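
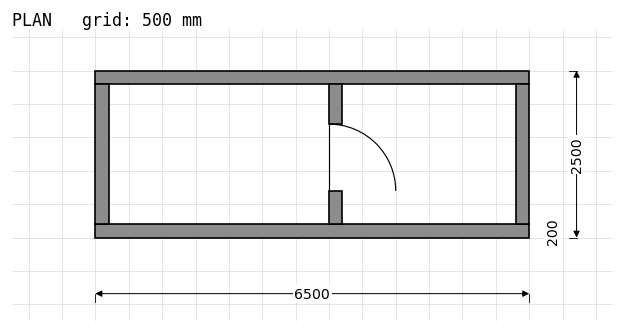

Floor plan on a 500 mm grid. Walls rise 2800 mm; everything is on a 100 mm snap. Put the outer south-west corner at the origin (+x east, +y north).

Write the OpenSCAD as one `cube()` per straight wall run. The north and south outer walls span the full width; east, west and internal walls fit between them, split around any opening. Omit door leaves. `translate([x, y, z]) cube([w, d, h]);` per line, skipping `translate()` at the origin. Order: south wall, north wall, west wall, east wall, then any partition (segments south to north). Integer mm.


cube([6500, 200, 2800]);
translate([0, 2300, 0]) cube([6500, 200, 2800]);
translate([0, 200, 0]) cube([200, 2100, 2800]);
translate([6300, 200, 0]) cube([200, 2100, 2800]);
translate([3500, 200, 0]) cube([200, 500, 2800]);
translate([3500, 1700, 0]) cube([200, 600, 2800]);


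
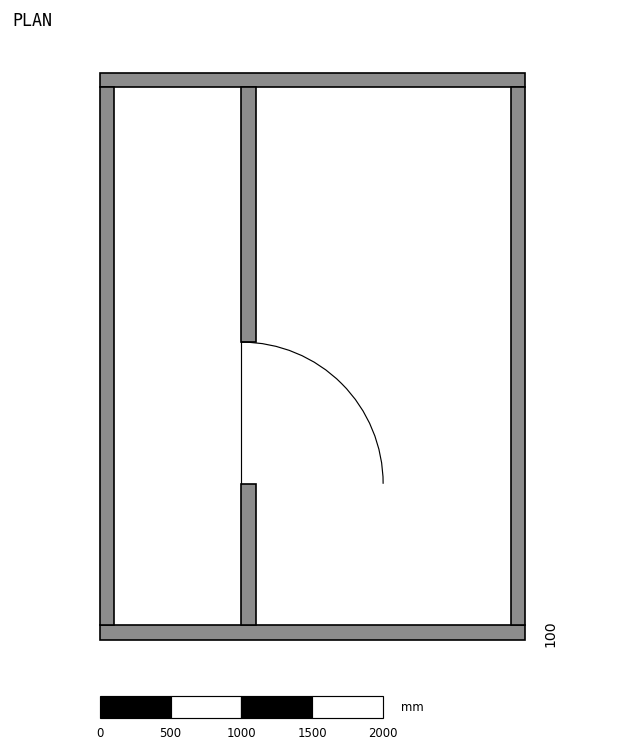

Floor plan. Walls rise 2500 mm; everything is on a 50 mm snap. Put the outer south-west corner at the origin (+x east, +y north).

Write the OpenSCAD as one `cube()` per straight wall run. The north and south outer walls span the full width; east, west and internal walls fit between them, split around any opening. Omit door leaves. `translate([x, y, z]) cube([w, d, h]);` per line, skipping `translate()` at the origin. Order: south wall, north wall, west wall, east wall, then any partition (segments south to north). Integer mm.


cube([3000, 100, 2500]);
translate([0, 3900, 0]) cube([3000, 100, 2500]);
translate([0, 100, 0]) cube([100, 3800, 2500]);
translate([2900, 100, 0]) cube([100, 3800, 2500]);
translate([1000, 100, 0]) cube([100, 1000, 2500]);
translate([1000, 2100, 0]) cube([100, 1800, 2500]);


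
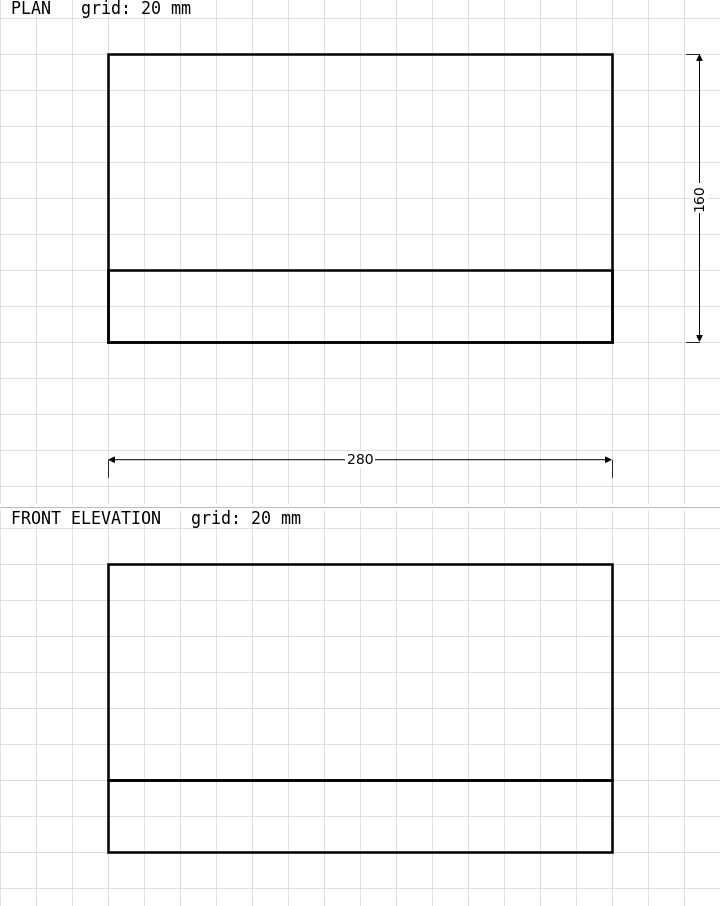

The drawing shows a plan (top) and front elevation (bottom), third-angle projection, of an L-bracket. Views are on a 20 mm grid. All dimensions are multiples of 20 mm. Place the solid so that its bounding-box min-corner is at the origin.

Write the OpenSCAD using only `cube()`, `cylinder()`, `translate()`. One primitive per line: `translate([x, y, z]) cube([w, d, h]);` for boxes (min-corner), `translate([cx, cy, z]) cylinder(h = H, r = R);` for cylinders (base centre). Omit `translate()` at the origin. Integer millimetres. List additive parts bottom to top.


cube([280, 160, 40]);
translate([0, 0, 40]) cube([280, 40, 120]);


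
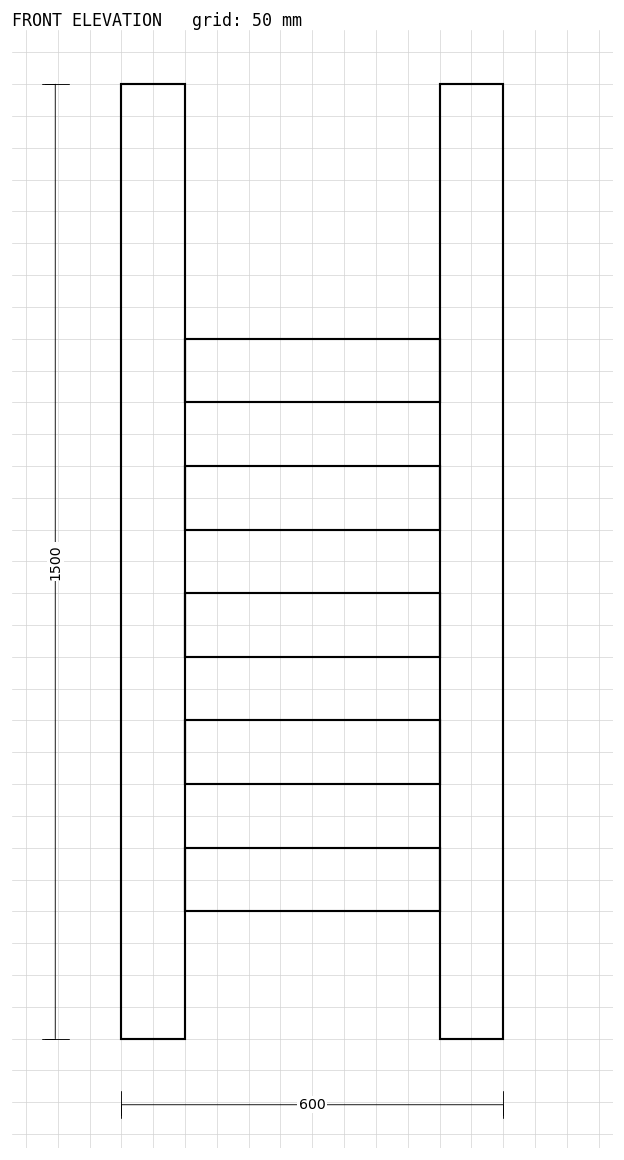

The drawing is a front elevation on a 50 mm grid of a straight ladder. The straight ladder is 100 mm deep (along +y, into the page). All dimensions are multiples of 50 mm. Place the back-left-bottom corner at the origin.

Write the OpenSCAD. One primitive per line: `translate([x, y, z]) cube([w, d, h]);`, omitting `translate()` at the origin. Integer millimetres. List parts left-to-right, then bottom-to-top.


cube([100, 100, 1500]);
translate([100, 0, 200]) cube([400, 100, 100]);
translate([100, 0, 400]) cube([400, 100, 100]);
translate([100, 0, 600]) cube([400, 100, 100]);
translate([100, 0, 800]) cube([400, 100, 100]);
translate([100, 0, 1000]) cube([400, 100, 100]);
translate([500, 0, 0]) cube([100, 100, 1500]);


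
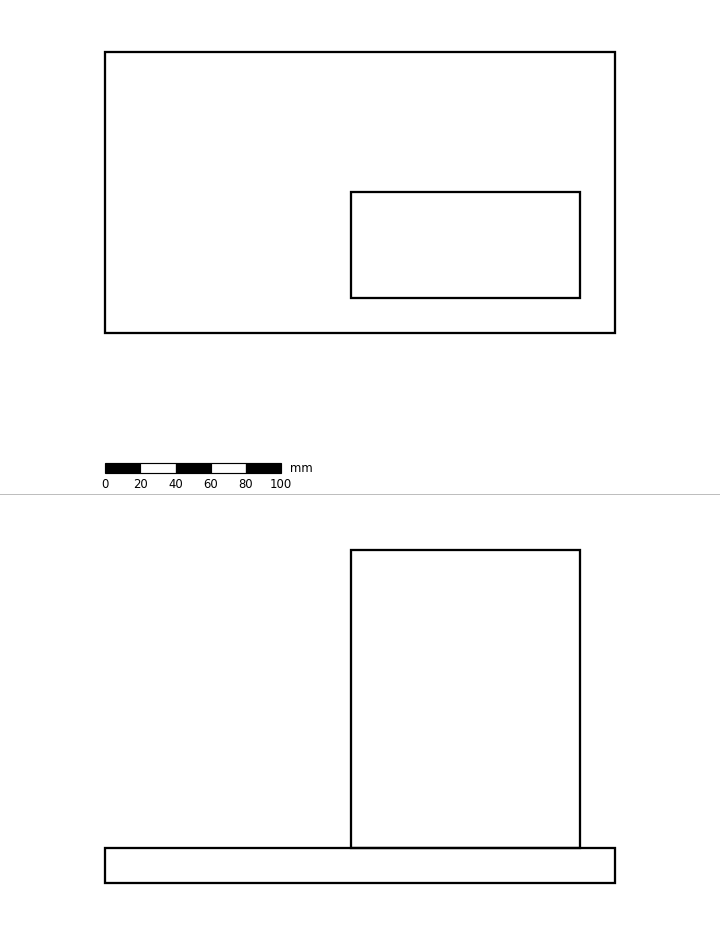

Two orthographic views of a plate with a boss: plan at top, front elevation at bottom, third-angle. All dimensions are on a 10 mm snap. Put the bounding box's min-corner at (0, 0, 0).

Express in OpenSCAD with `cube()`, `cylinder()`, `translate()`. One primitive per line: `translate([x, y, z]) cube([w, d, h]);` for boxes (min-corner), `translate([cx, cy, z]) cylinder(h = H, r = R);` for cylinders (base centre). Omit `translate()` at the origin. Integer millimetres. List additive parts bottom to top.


cube([290, 160, 20]);
translate([140, 20, 20]) cube([130, 60, 170]);


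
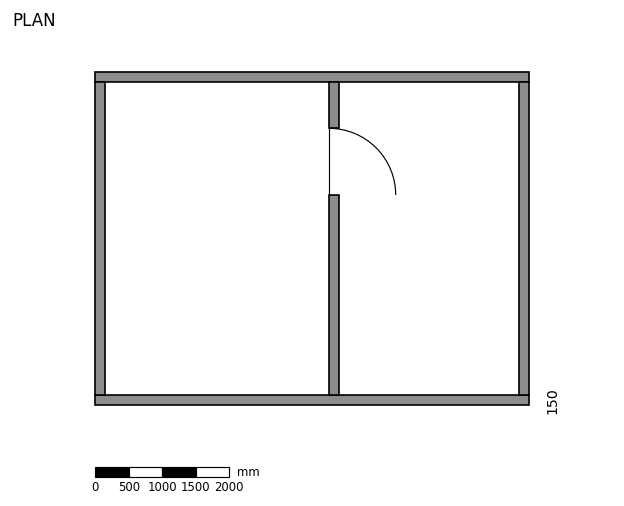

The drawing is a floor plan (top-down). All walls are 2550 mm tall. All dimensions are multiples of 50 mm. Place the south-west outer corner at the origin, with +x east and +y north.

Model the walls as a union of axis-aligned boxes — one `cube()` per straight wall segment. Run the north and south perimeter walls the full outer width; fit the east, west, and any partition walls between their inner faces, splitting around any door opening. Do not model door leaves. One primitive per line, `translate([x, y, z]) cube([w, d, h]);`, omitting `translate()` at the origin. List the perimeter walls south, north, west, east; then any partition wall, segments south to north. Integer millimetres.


cube([6500, 150, 2550]);
translate([0, 4850, 0]) cube([6500, 150, 2550]);
translate([0, 150, 0]) cube([150, 4700, 2550]);
translate([6350, 150, 0]) cube([150, 4700, 2550]);
translate([3500, 150, 0]) cube([150, 3000, 2550]);
translate([3500, 4150, 0]) cube([150, 700, 2550]);


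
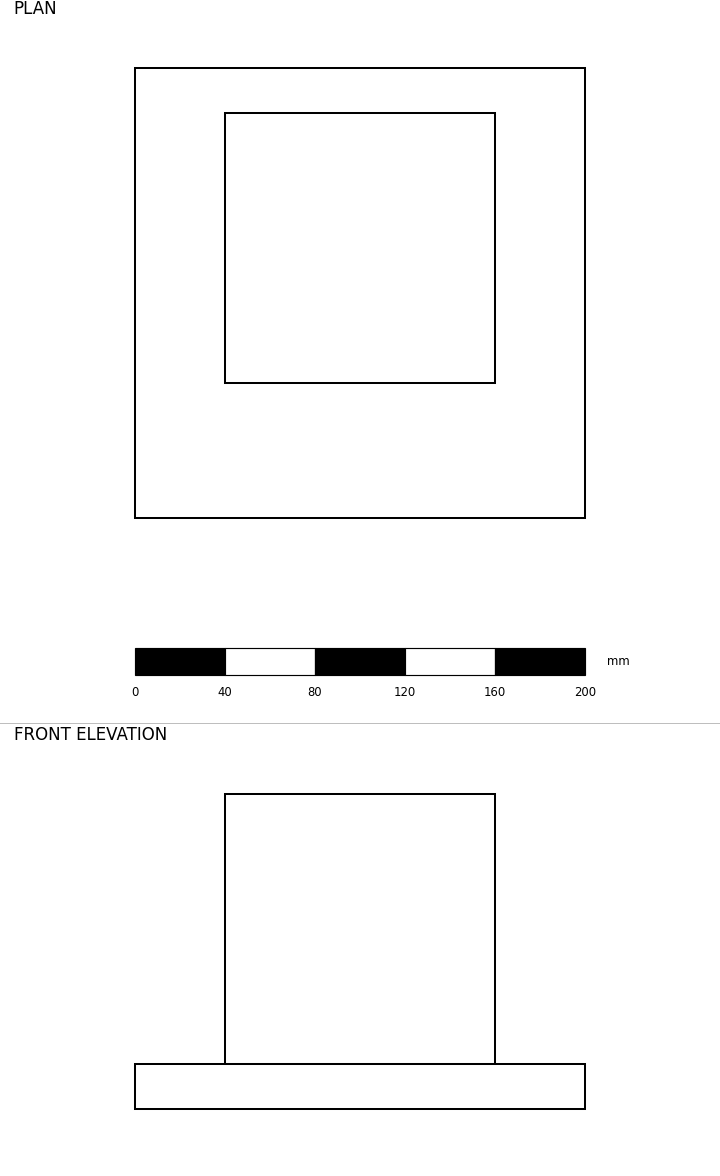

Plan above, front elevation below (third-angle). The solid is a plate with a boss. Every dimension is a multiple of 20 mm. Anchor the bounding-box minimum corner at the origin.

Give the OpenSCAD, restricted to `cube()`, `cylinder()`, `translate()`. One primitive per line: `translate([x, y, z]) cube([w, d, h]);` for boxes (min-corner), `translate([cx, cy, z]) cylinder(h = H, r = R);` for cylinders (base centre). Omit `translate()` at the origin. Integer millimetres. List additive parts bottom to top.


cube([200, 200, 20]);
translate([40, 60, 20]) cube([120, 120, 120]);


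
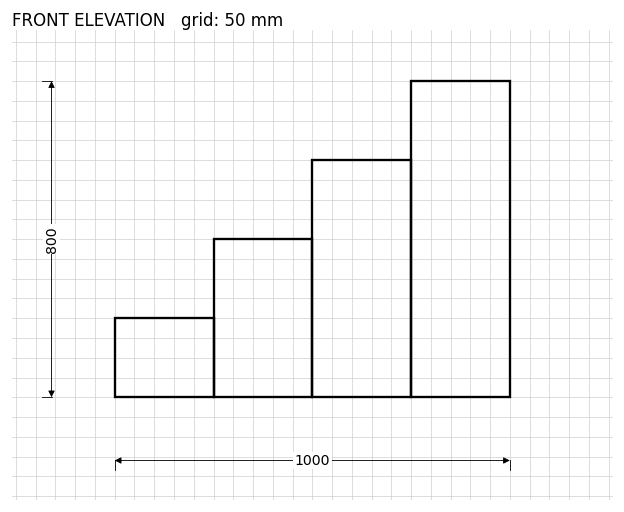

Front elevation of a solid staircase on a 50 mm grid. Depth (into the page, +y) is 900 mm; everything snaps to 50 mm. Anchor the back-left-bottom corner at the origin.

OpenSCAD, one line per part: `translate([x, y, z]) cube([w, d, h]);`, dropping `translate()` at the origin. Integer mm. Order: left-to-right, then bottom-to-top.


cube([250, 900, 200]);
translate([250, 0, 0]) cube([250, 900, 400]);
translate([500, 0, 0]) cube([250, 900, 600]);
translate([750, 0, 0]) cube([250, 900, 800]);


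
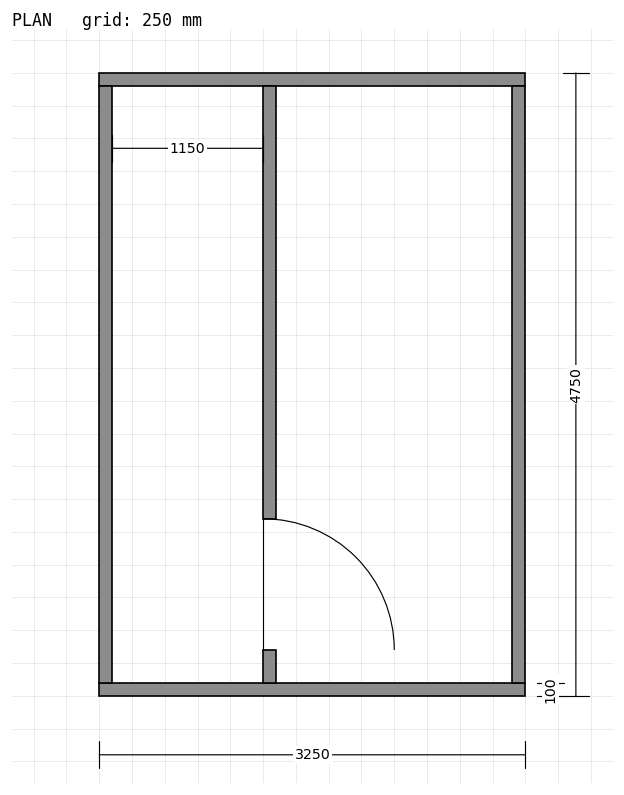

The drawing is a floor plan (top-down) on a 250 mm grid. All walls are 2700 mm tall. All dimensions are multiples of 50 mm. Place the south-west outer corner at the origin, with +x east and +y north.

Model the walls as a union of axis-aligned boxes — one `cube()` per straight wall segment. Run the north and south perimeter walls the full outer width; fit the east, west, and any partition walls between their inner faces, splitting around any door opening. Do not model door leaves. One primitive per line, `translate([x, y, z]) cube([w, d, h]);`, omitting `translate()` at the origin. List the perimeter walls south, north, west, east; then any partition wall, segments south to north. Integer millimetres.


cube([3250, 100, 2700]);
translate([0, 4650, 0]) cube([3250, 100, 2700]);
translate([0, 100, 0]) cube([100, 4550, 2700]);
translate([3150, 100, 0]) cube([100, 4550, 2700]);
translate([1250, 100, 0]) cube([100, 250, 2700]);
translate([1250, 1350, 0]) cube([100, 3300, 2700]);


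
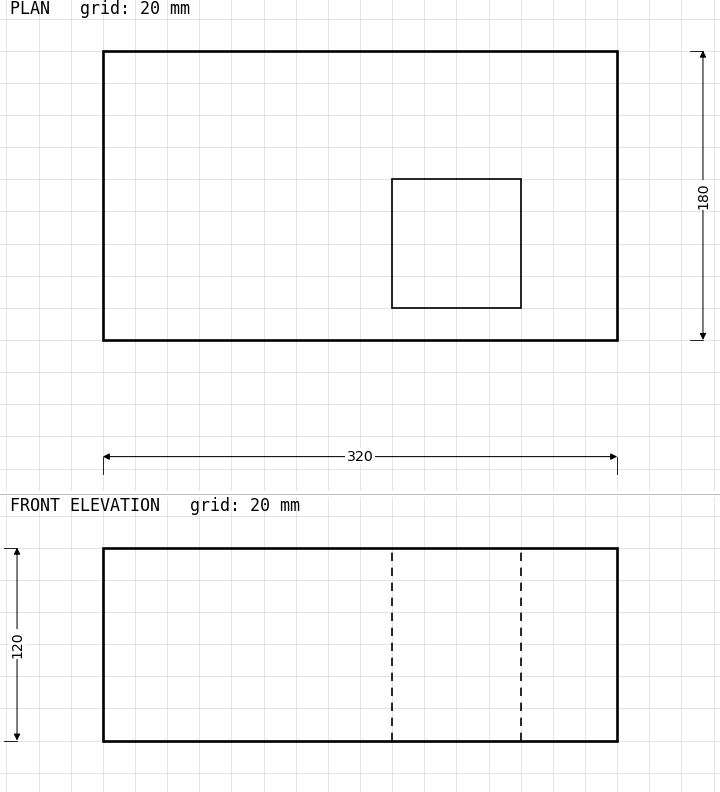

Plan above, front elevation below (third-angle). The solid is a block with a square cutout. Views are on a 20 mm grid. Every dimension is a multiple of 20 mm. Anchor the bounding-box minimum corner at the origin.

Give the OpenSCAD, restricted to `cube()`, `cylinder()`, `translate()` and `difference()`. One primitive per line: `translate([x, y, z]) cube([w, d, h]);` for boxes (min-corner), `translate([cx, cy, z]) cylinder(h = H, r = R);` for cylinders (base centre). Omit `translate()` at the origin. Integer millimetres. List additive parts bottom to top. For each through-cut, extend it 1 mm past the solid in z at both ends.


difference() {
  cube([320, 180, 120]);
  translate([180, 20, -1]) cube([80, 80, 122]);
}


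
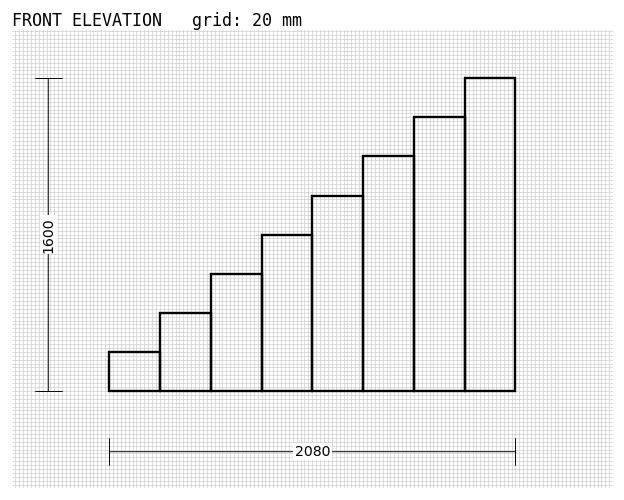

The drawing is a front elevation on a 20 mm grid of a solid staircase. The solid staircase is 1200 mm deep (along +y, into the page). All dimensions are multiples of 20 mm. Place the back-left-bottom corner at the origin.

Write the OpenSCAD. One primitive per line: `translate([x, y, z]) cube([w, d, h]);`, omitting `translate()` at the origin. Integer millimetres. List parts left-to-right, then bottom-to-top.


cube([260, 1200, 200]);
translate([260, 0, 0]) cube([260, 1200, 400]);
translate([520, 0, 0]) cube([260, 1200, 600]);
translate([780, 0, 0]) cube([260, 1200, 800]);
translate([1040, 0, 0]) cube([260, 1200, 1000]);
translate([1300, 0, 0]) cube([260, 1200, 1200]);
translate([1560, 0, 0]) cube([260, 1200, 1400]);
translate([1820, 0, 0]) cube([260, 1200, 1600]);


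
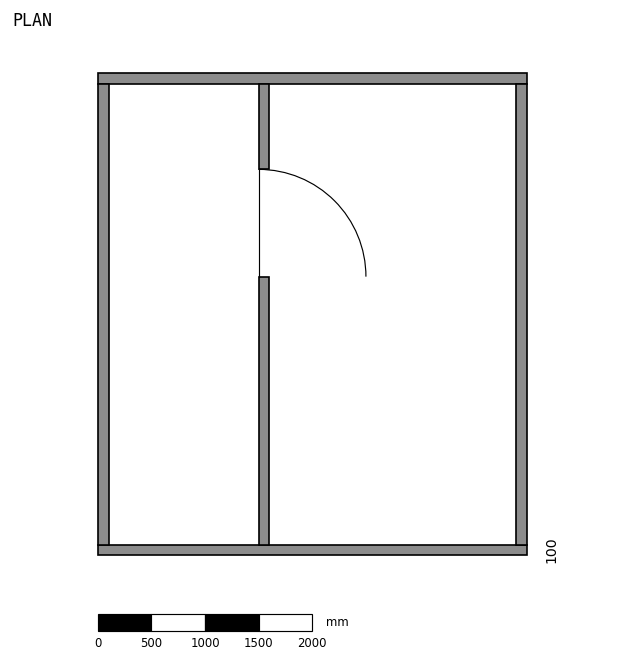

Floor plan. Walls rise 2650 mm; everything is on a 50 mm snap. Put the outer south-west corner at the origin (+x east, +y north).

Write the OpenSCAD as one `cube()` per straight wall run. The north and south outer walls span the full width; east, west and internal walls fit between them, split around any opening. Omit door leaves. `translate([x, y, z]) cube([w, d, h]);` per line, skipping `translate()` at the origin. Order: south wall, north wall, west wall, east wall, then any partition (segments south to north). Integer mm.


cube([4000, 100, 2650]);
translate([0, 4400, 0]) cube([4000, 100, 2650]);
translate([0, 100, 0]) cube([100, 4300, 2650]);
translate([3900, 100, 0]) cube([100, 4300, 2650]);
translate([1500, 100, 0]) cube([100, 2500, 2650]);
translate([1500, 3600, 0]) cube([100, 800, 2650]);


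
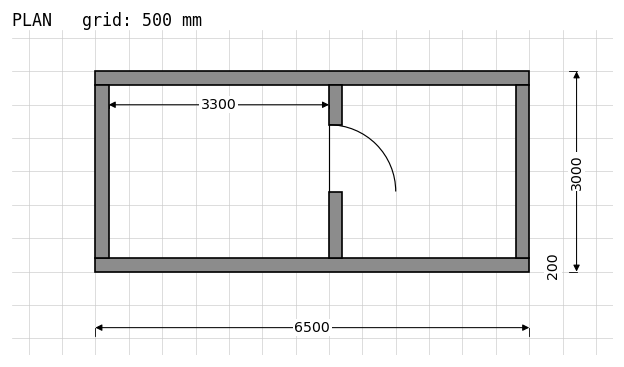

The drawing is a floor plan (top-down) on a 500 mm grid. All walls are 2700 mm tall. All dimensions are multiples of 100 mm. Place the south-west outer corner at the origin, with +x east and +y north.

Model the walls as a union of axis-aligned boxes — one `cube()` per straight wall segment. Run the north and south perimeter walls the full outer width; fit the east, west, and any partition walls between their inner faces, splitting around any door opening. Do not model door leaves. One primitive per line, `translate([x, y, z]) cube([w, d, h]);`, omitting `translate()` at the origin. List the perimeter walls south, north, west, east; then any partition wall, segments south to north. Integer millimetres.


cube([6500, 200, 2700]);
translate([0, 2800, 0]) cube([6500, 200, 2700]);
translate([0, 200, 0]) cube([200, 2600, 2700]);
translate([6300, 200, 0]) cube([200, 2600, 2700]);
translate([3500, 200, 0]) cube([200, 1000, 2700]);
translate([3500, 2200, 0]) cube([200, 600, 2700]);


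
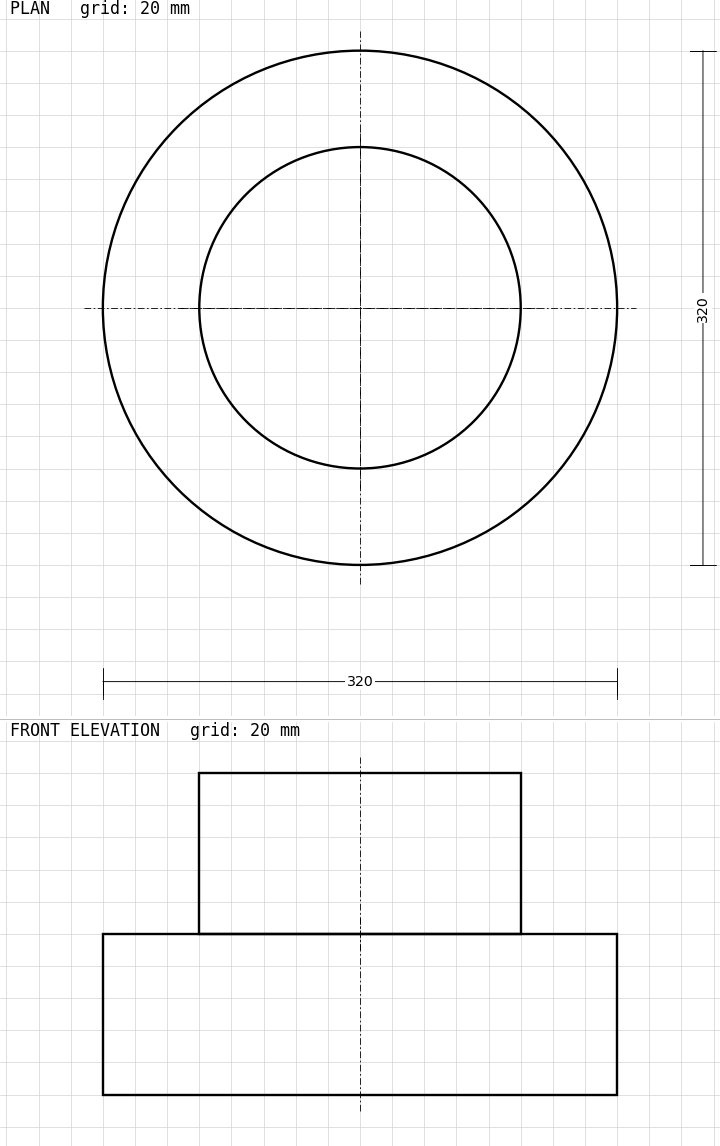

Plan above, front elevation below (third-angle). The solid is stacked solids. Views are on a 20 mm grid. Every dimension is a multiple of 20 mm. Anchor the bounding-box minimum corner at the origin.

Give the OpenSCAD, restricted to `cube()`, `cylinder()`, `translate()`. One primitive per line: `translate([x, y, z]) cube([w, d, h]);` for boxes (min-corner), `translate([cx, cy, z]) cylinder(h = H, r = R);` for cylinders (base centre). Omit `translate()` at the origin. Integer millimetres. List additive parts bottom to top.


translate([160, 160, 0]) cylinder(h = 100, r = 160);
translate([160, 160, 100]) cylinder(h = 100, r = 100);


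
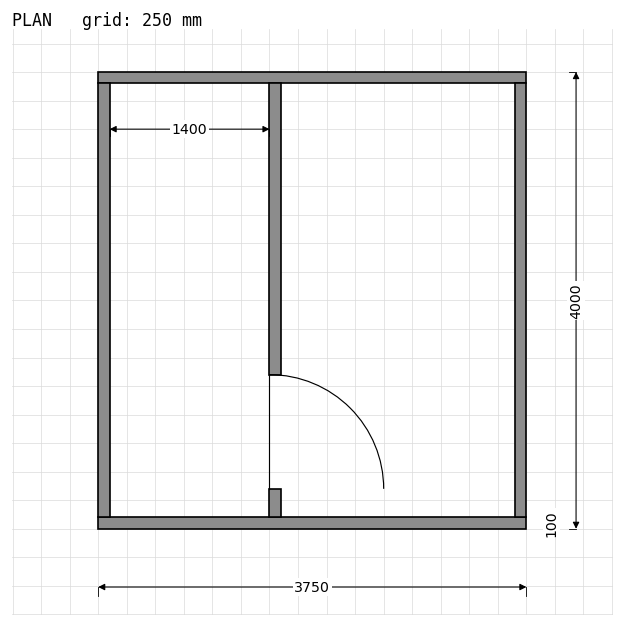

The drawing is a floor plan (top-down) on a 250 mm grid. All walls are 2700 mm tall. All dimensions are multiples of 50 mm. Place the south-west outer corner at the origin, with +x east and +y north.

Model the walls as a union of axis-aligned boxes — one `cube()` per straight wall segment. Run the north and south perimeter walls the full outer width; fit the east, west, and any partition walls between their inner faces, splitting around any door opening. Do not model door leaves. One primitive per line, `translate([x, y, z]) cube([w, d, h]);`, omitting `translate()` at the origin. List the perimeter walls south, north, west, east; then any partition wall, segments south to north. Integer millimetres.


cube([3750, 100, 2700]);
translate([0, 3900, 0]) cube([3750, 100, 2700]);
translate([0, 100, 0]) cube([100, 3800, 2700]);
translate([3650, 100, 0]) cube([100, 3800, 2700]);
translate([1500, 100, 0]) cube([100, 250, 2700]);
translate([1500, 1350, 0]) cube([100, 2550, 2700]);


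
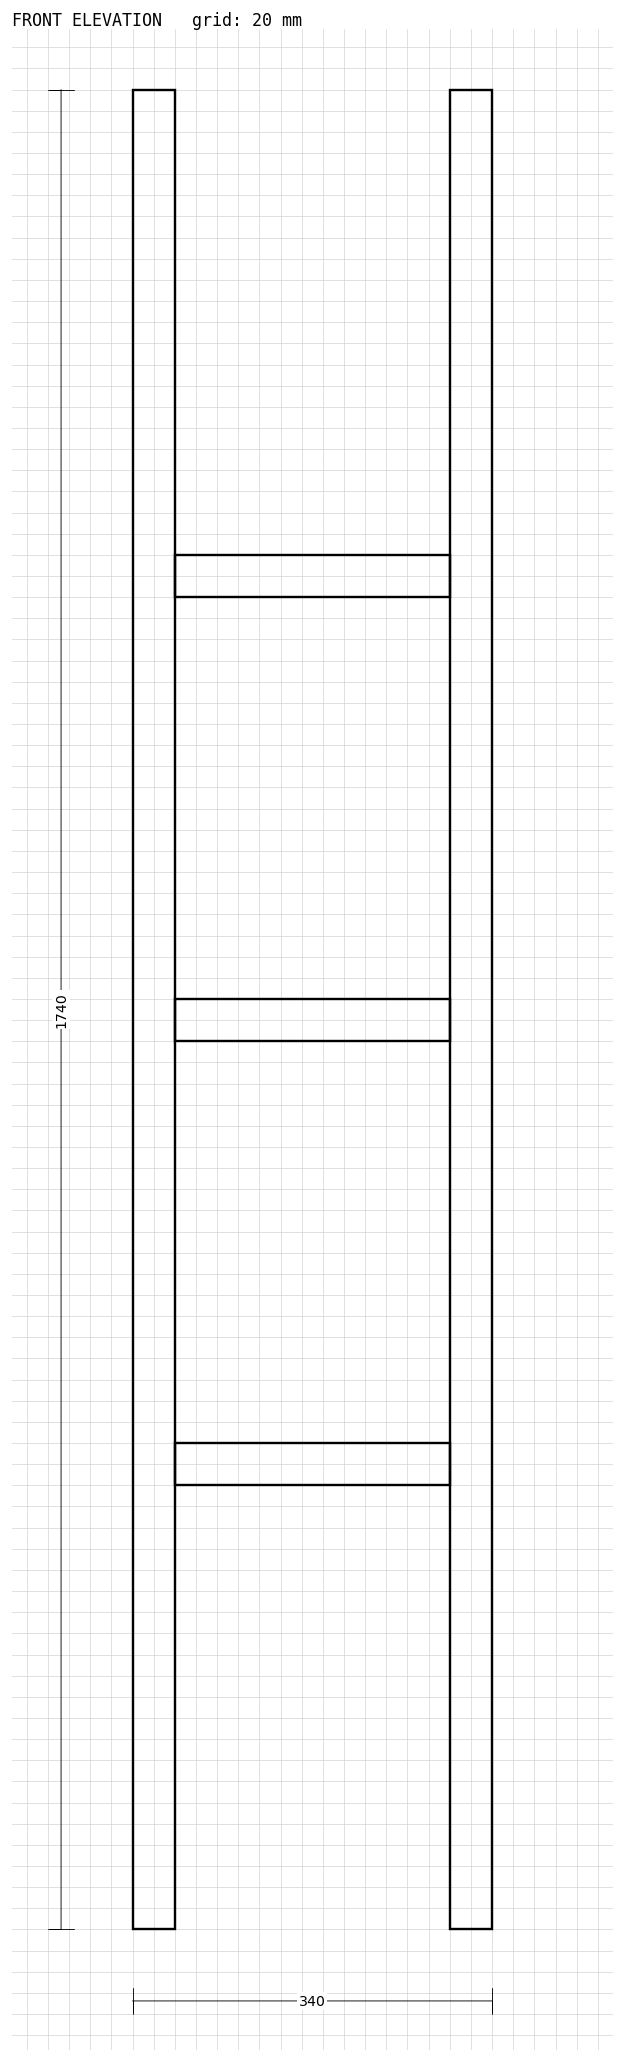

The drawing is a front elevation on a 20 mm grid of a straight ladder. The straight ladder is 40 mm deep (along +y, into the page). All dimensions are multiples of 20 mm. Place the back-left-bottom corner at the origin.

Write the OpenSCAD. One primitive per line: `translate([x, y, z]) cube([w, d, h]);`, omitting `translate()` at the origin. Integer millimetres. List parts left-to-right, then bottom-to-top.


cube([40, 40, 1740]);
translate([40, 0, 420]) cube([260, 40, 40]);
translate([40, 0, 840]) cube([260, 40, 40]);
translate([40, 0, 1260]) cube([260, 40, 40]);
translate([300, 0, 0]) cube([40, 40, 1740]);


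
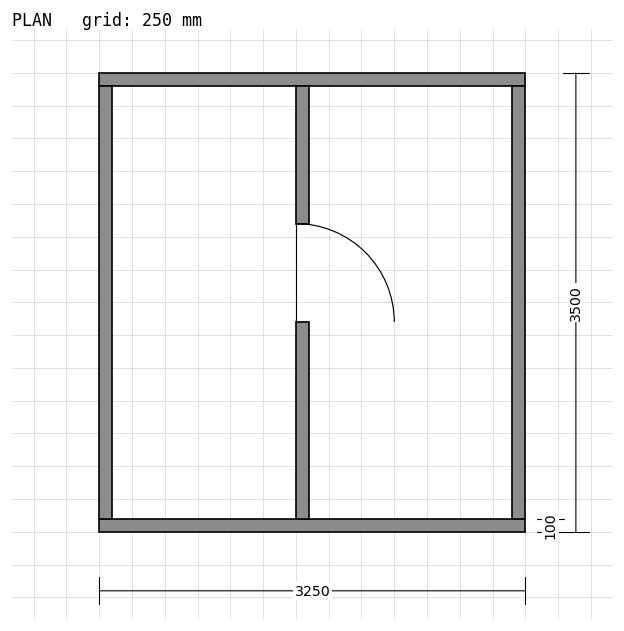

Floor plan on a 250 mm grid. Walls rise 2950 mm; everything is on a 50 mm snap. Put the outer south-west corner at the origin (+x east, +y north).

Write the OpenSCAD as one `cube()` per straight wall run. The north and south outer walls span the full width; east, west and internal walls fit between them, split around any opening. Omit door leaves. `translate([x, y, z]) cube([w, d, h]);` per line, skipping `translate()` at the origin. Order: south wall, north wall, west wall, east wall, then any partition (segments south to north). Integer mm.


cube([3250, 100, 2950]);
translate([0, 3400, 0]) cube([3250, 100, 2950]);
translate([0, 100, 0]) cube([100, 3300, 2950]);
translate([3150, 100, 0]) cube([100, 3300, 2950]);
translate([1500, 100, 0]) cube([100, 1500, 2950]);
translate([1500, 2350, 0]) cube([100, 1050, 2950]);


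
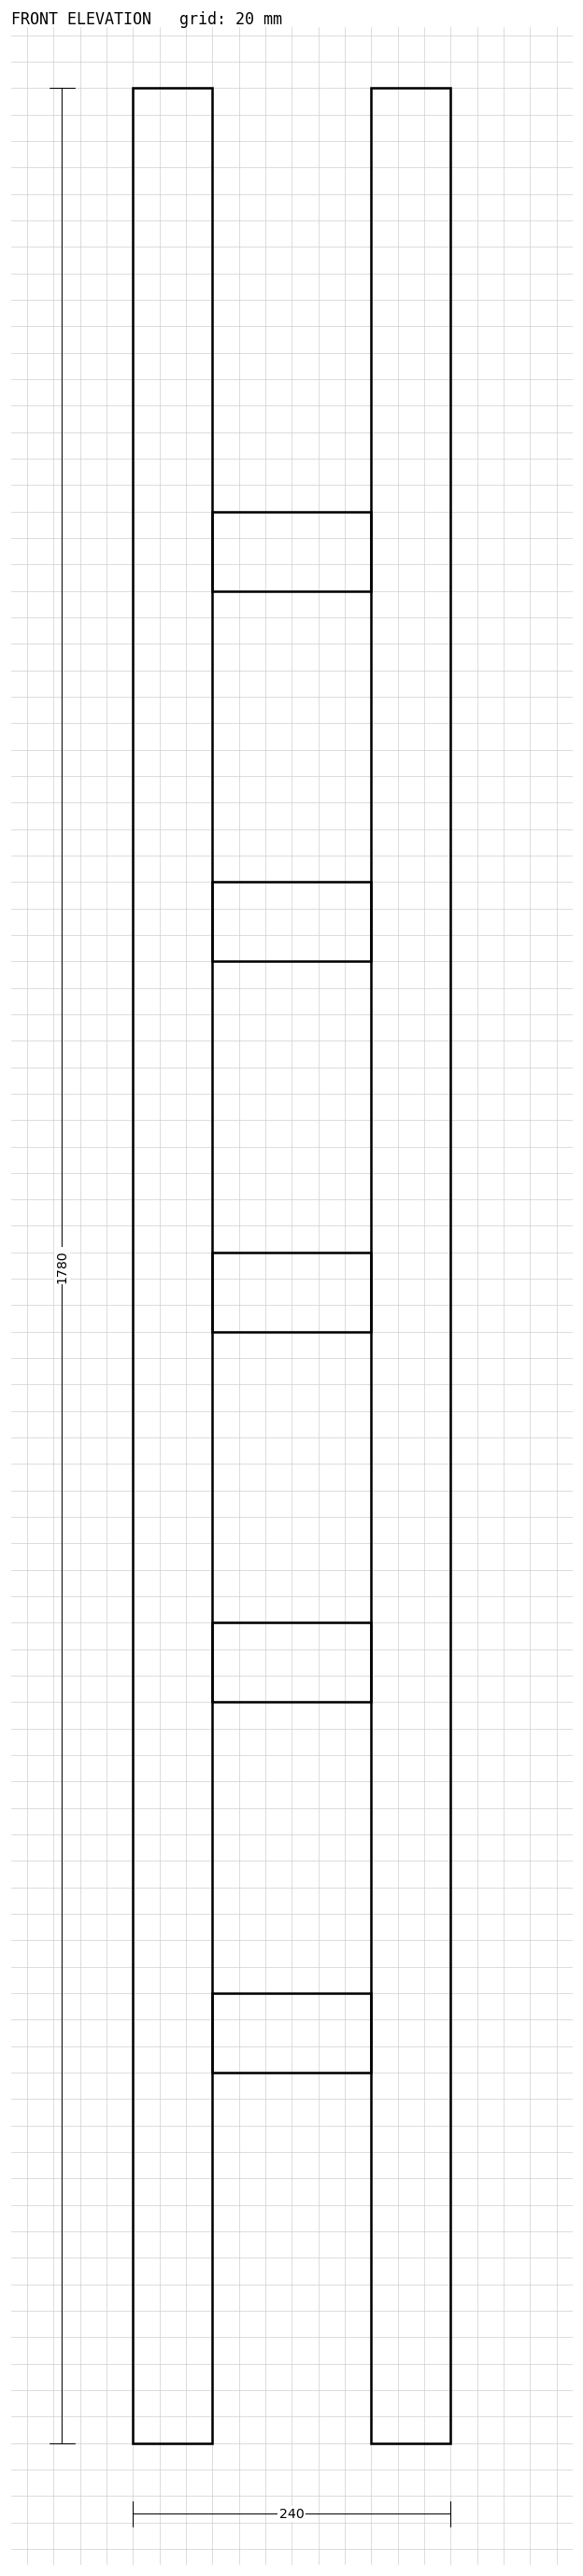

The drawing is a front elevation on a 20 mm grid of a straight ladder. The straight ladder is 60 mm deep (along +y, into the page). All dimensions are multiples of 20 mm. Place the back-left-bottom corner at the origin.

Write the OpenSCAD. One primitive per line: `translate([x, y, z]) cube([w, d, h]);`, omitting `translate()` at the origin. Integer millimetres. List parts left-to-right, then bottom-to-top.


cube([60, 60, 1780]);
translate([60, 0, 280]) cube([120, 60, 60]);
translate([60, 0, 560]) cube([120, 60, 60]);
translate([60, 0, 840]) cube([120, 60, 60]);
translate([60, 0, 1120]) cube([120, 60, 60]);
translate([60, 0, 1400]) cube([120, 60, 60]);
translate([180, 0, 0]) cube([60, 60, 1780]);


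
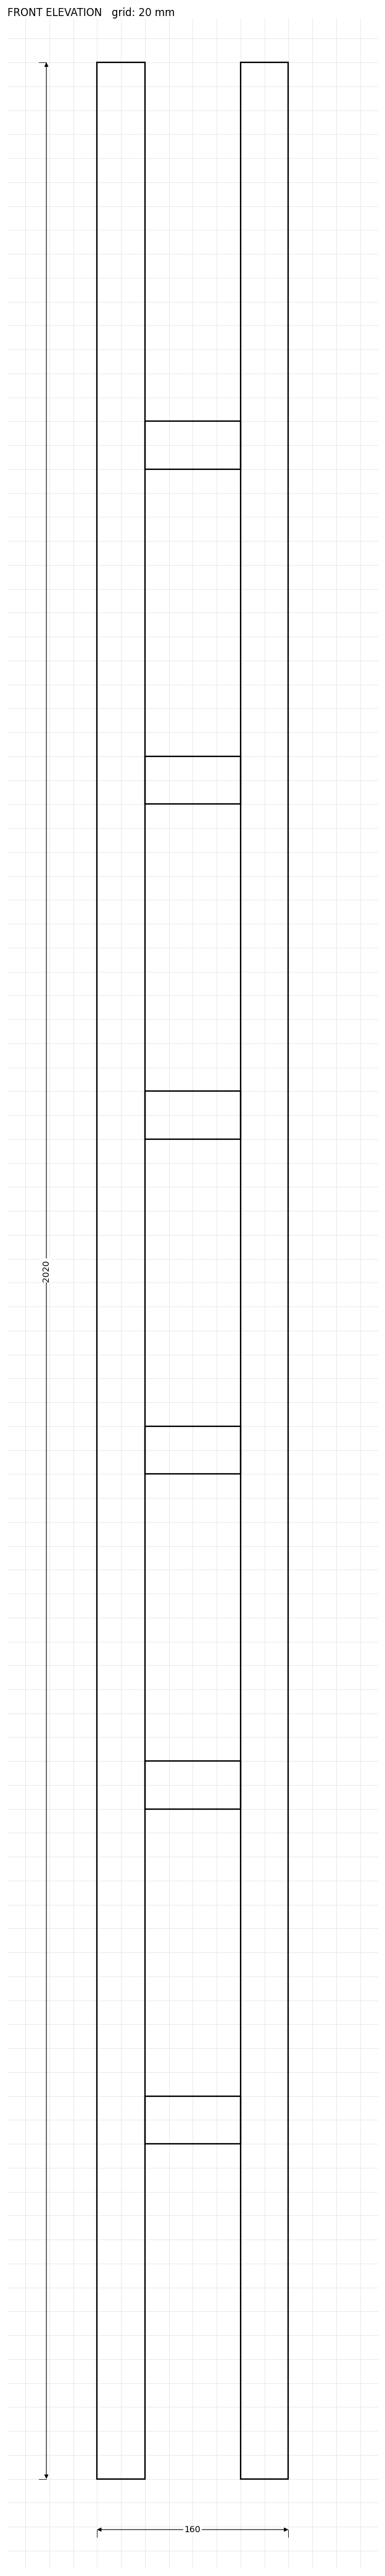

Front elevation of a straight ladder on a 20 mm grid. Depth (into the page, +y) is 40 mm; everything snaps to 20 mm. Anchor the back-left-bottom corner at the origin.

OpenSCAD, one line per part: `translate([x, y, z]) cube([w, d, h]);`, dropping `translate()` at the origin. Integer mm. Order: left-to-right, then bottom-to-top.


cube([40, 40, 2020]);
translate([40, 0, 280]) cube([80, 40, 40]);
translate([40, 0, 560]) cube([80, 40, 40]);
translate([40, 0, 840]) cube([80, 40, 40]);
translate([40, 0, 1120]) cube([80, 40, 40]);
translate([40, 0, 1400]) cube([80, 40, 40]);
translate([40, 0, 1680]) cube([80, 40, 40]);
translate([120, 0, 0]) cube([40, 40, 2020]);


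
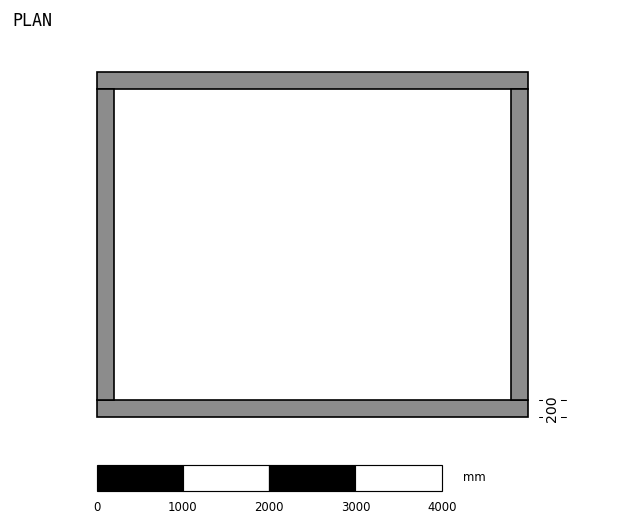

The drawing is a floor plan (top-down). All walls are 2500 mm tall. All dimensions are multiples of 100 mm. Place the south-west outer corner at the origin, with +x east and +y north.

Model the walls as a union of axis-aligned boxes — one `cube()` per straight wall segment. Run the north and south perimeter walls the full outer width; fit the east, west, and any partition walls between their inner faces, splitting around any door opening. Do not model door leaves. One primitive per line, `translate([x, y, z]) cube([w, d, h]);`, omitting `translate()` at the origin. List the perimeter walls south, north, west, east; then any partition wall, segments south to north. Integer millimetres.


cube([5000, 200, 2500]);
translate([0, 3800, 0]) cube([5000, 200, 2500]);
translate([0, 200, 0]) cube([200, 3600, 2500]);
translate([4800, 200, 0]) cube([200, 3600, 2500]);


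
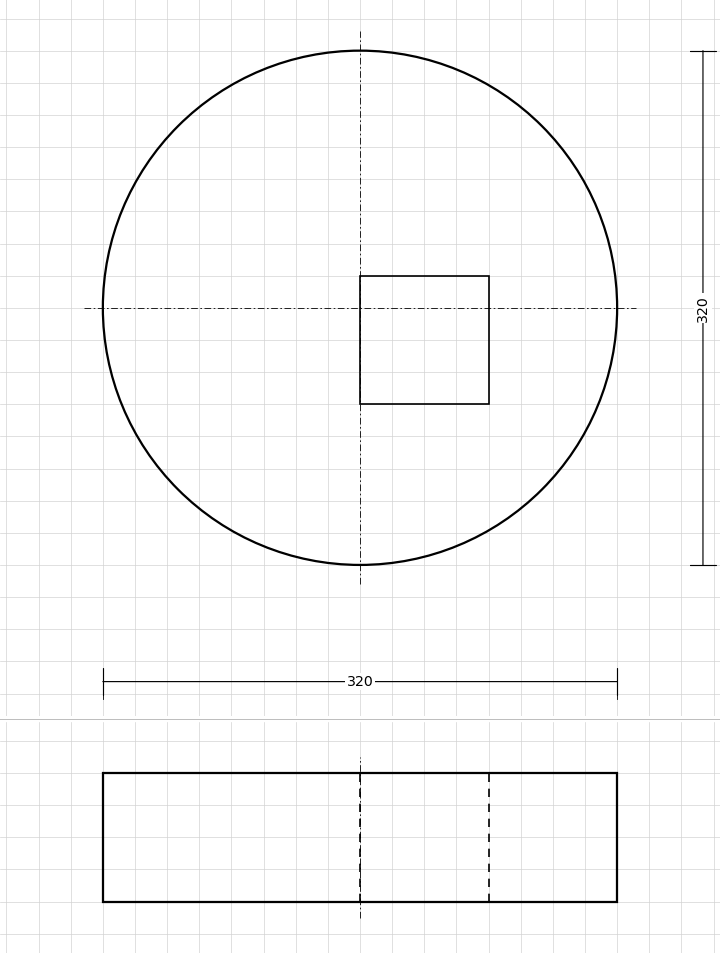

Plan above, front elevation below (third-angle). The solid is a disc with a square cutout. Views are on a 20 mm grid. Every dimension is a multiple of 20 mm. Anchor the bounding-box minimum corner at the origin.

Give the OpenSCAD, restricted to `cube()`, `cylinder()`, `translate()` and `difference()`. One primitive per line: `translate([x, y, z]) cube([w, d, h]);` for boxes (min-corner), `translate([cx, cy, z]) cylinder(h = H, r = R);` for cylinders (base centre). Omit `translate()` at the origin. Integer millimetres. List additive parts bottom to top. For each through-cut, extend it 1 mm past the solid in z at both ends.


difference() {
  translate([160, 160, 0]) cylinder(h = 80, r = 160);
  translate([160, 100, -1]) cube([80, 80, 82]);
}


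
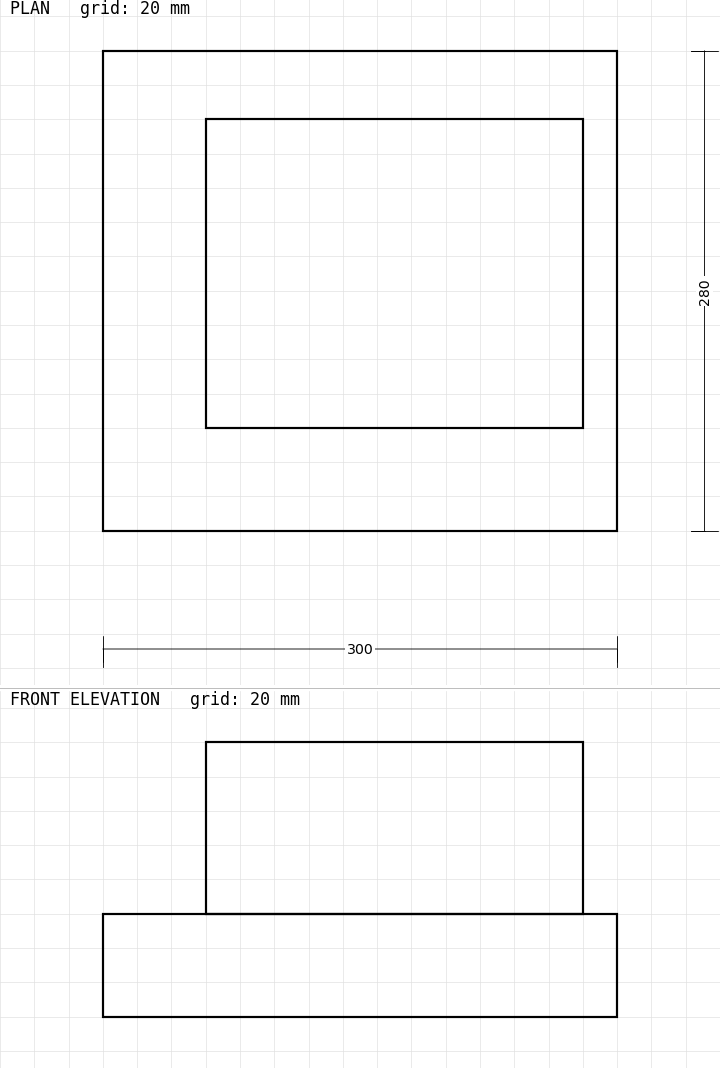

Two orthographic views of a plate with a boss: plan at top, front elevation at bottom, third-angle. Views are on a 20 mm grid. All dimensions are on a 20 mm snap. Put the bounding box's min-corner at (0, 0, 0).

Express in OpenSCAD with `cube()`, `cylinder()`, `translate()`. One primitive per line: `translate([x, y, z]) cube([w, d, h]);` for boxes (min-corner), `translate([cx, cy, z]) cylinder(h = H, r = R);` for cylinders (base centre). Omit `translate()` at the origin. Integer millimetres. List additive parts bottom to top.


cube([300, 280, 60]);
translate([60, 60, 60]) cube([220, 180, 100]);


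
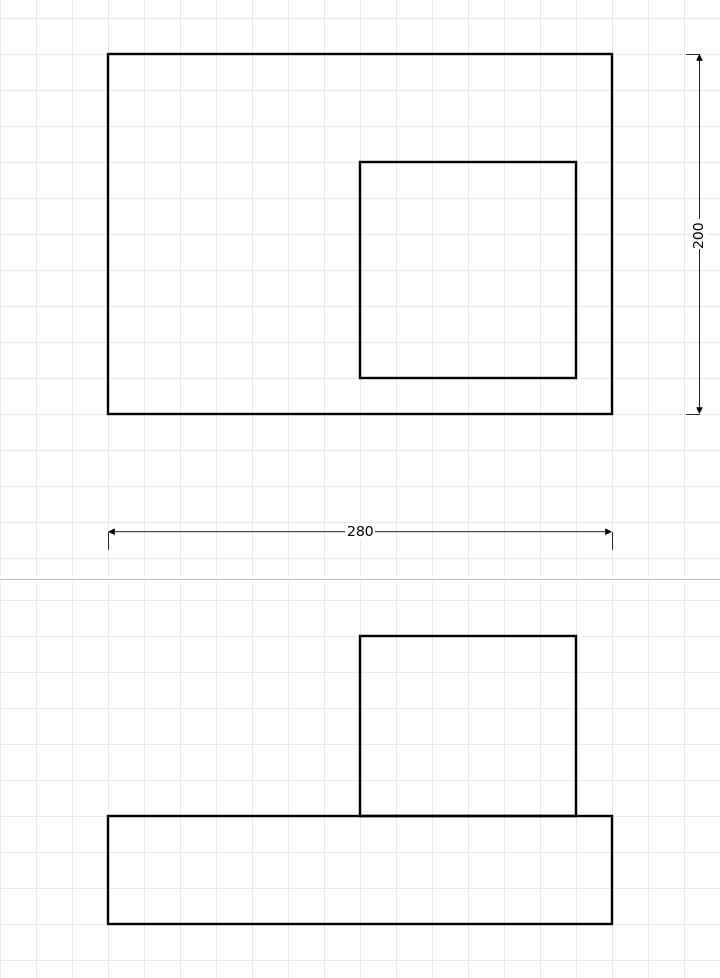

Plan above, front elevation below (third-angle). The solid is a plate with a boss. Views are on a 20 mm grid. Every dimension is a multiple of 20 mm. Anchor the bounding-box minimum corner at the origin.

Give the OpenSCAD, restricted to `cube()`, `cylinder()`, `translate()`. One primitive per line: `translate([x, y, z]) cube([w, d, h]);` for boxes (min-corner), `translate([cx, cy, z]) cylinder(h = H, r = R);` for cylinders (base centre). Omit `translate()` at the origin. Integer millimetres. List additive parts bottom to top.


cube([280, 200, 60]);
translate([140, 20, 60]) cube([120, 120, 100]);


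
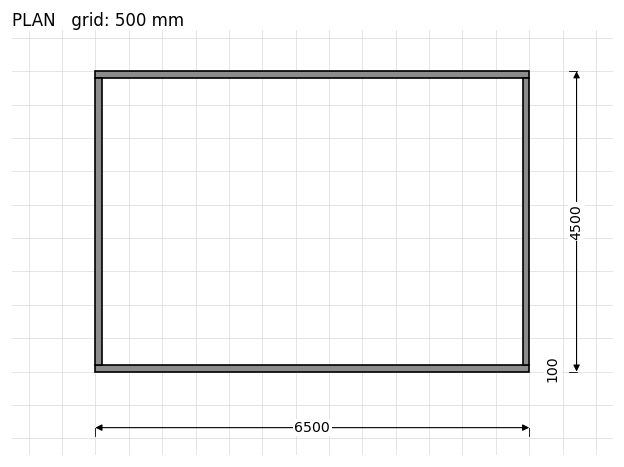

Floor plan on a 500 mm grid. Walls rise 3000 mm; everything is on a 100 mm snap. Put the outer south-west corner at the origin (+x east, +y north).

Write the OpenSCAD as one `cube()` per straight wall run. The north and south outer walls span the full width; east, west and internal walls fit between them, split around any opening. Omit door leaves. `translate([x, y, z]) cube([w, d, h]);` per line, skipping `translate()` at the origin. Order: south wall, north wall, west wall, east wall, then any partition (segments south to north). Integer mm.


cube([6500, 100, 3000]);
translate([0, 4400, 0]) cube([6500, 100, 3000]);
translate([0, 100, 0]) cube([100, 4300, 3000]);
translate([6400, 100, 0]) cube([100, 4300, 3000]);


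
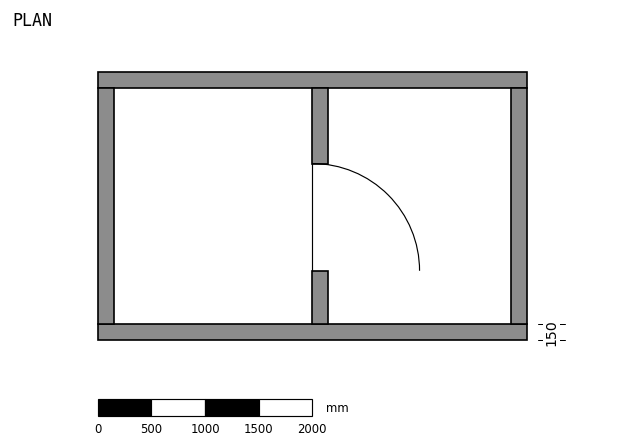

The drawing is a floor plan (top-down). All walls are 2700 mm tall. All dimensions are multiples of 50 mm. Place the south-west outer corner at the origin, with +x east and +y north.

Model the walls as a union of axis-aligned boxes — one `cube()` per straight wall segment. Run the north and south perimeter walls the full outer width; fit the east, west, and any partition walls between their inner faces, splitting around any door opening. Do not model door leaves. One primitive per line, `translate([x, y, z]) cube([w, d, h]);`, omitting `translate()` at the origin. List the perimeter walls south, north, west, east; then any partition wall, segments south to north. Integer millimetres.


cube([4000, 150, 2700]);
translate([0, 2350, 0]) cube([4000, 150, 2700]);
translate([0, 150, 0]) cube([150, 2200, 2700]);
translate([3850, 150, 0]) cube([150, 2200, 2700]);
translate([2000, 150, 0]) cube([150, 500, 2700]);
translate([2000, 1650, 0]) cube([150, 700, 2700]);


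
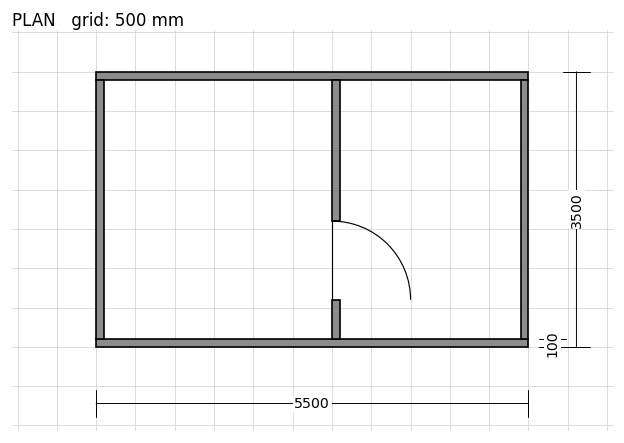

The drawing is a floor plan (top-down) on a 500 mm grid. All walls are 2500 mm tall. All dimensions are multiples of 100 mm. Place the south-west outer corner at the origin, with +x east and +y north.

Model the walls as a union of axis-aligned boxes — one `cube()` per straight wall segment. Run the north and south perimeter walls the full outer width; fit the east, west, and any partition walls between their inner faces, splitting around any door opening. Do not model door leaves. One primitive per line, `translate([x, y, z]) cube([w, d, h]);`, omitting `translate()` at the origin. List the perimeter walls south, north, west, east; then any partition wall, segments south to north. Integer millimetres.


cube([5500, 100, 2500]);
translate([0, 3400, 0]) cube([5500, 100, 2500]);
translate([0, 100, 0]) cube([100, 3300, 2500]);
translate([5400, 100, 0]) cube([100, 3300, 2500]);
translate([3000, 100, 0]) cube([100, 500, 2500]);
translate([3000, 1600, 0]) cube([100, 1800, 2500]);


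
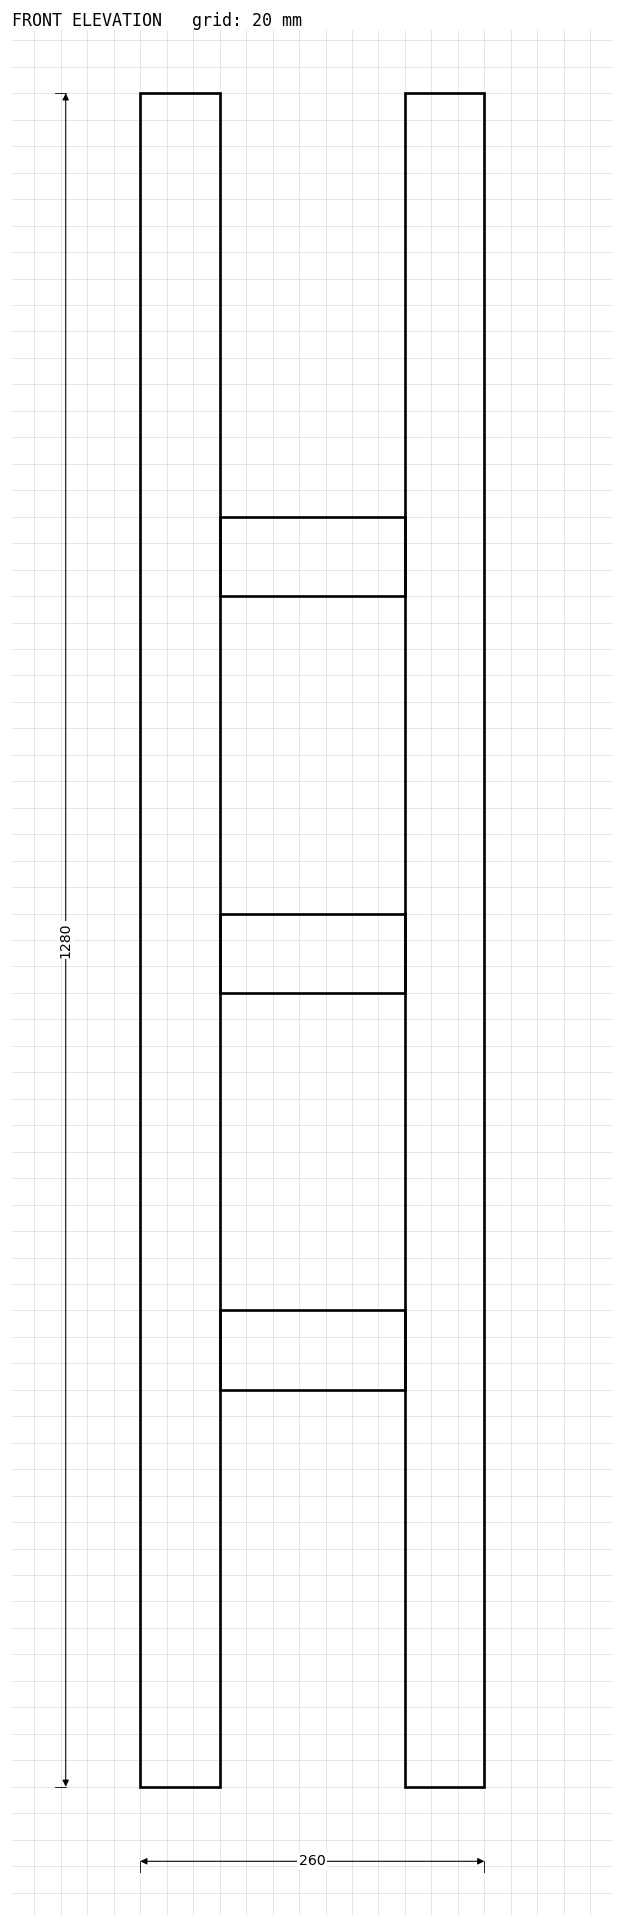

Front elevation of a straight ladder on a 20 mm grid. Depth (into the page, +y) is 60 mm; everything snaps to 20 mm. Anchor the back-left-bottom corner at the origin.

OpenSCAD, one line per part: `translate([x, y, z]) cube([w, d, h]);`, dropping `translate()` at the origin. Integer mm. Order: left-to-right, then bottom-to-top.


cube([60, 60, 1280]);
translate([60, 0, 300]) cube([140, 60, 60]);
translate([60, 0, 600]) cube([140, 60, 60]);
translate([60, 0, 900]) cube([140, 60, 60]);
translate([200, 0, 0]) cube([60, 60, 1280]);


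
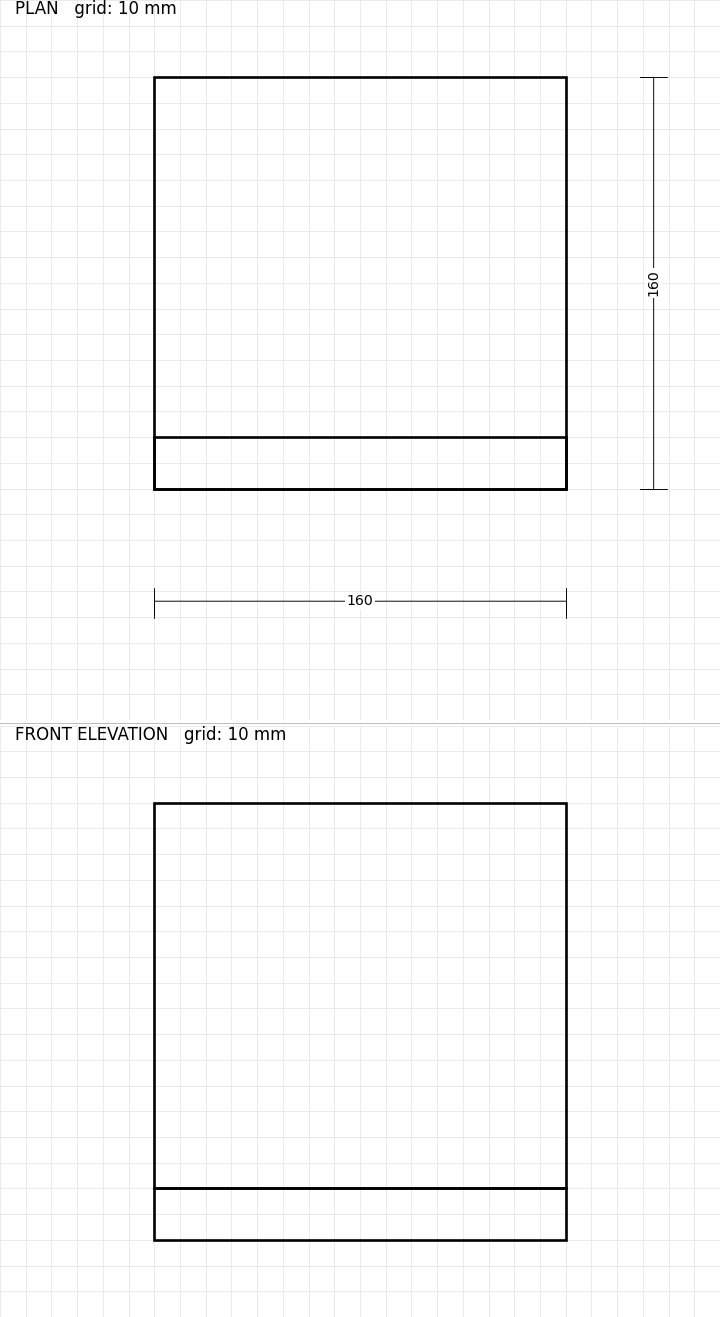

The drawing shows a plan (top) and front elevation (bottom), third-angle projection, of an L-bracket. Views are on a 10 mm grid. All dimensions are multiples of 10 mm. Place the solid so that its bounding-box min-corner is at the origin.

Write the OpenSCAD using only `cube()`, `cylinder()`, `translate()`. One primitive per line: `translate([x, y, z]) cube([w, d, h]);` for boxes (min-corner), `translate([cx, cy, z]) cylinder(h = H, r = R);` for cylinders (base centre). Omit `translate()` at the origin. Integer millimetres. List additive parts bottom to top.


cube([160, 160, 20]);
translate([0, 0, 20]) cube([160, 20, 150]);


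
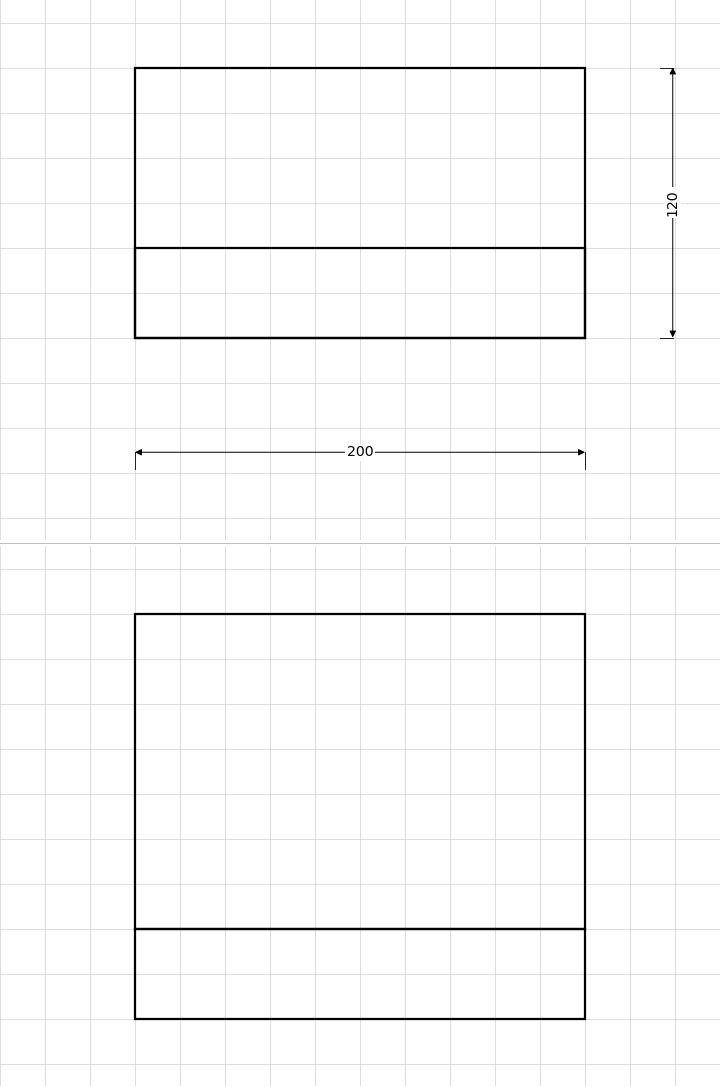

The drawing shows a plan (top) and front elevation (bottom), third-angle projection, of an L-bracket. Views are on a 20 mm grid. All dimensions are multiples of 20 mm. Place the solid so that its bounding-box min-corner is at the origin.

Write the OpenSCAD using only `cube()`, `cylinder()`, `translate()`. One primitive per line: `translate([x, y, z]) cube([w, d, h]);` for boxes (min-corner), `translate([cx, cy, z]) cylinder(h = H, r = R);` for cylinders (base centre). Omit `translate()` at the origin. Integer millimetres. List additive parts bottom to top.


cube([200, 120, 40]);
translate([0, 0, 40]) cube([200, 40, 140]);


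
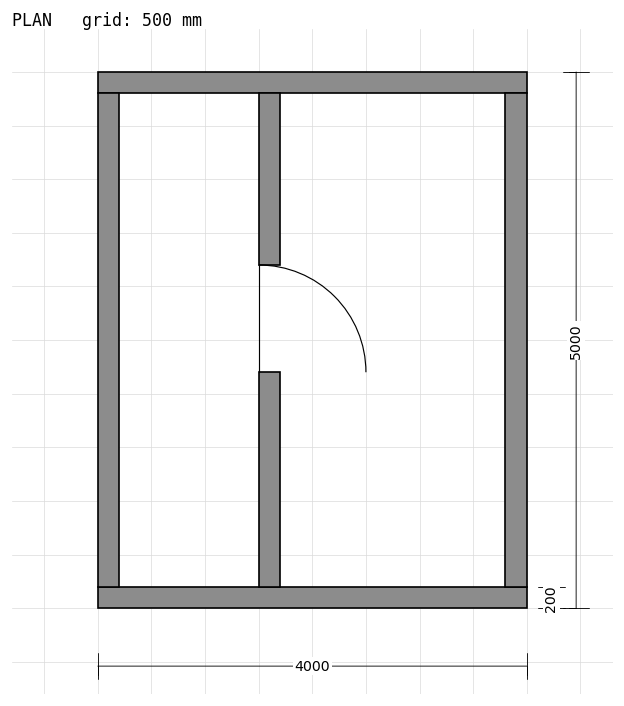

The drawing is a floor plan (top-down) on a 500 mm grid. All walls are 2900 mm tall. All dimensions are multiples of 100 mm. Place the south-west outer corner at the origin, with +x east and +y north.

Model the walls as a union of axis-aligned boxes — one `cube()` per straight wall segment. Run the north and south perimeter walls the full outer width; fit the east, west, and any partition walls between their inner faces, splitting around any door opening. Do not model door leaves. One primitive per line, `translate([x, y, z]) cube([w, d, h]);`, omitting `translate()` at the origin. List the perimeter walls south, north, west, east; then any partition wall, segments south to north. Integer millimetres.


cube([4000, 200, 2900]);
translate([0, 4800, 0]) cube([4000, 200, 2900]);
translate([0, 200, 0]) cube([200, 4600, 2900]);
translate([3800, 200, 0]) cube([200, 4600, 2900]);
translate([1500, 200, 0]) cube([200, 2000, 2900]);
translate([1500, 3200, 0]) cube([200, 1600, 2900]);


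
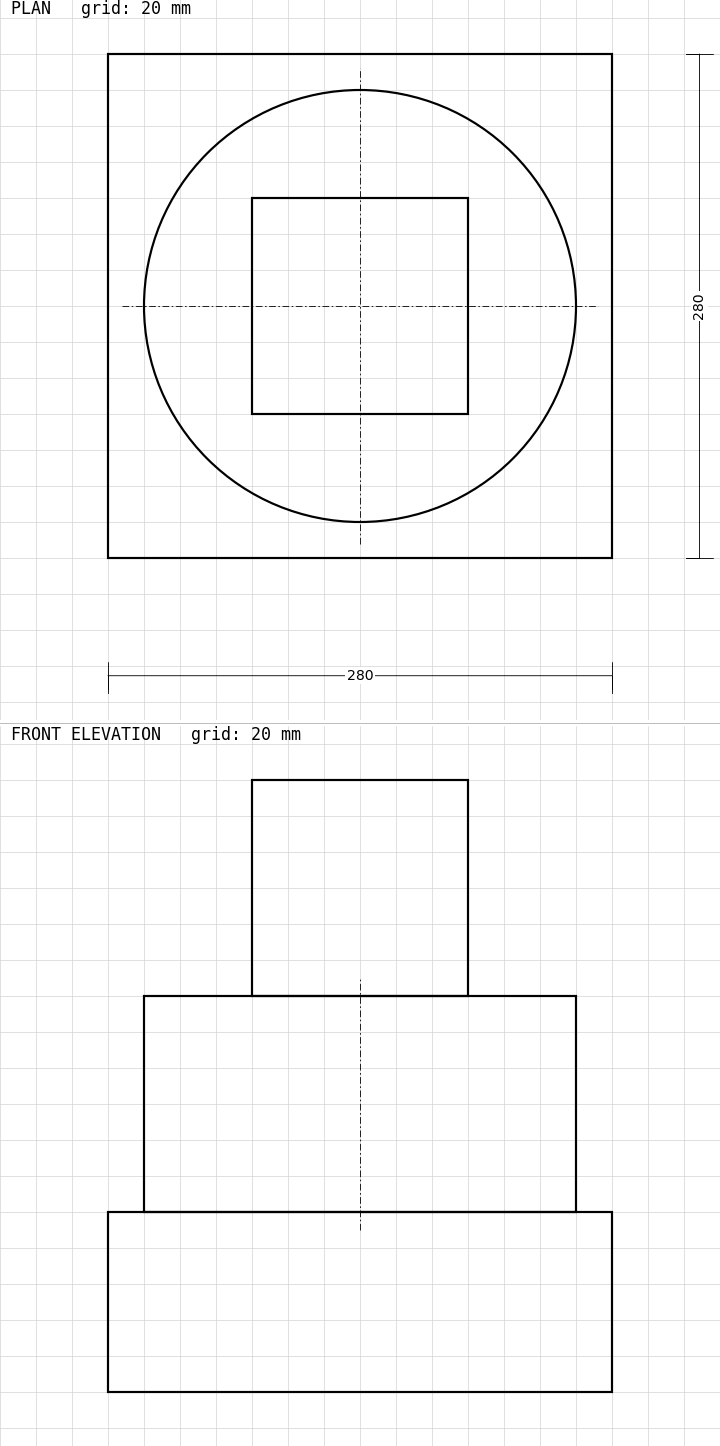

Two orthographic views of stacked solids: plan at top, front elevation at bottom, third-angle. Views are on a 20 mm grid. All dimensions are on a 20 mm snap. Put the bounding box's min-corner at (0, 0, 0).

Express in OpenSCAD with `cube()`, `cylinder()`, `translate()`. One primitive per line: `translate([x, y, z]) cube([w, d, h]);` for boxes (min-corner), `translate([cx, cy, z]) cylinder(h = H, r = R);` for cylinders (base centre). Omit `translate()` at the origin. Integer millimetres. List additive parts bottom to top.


cube([280, 280, 100]);
translate([140, 140, 100]) cylinder(h = 120, r = 120);
translate([80, 80, 220]) cube([120, 120, 120]);


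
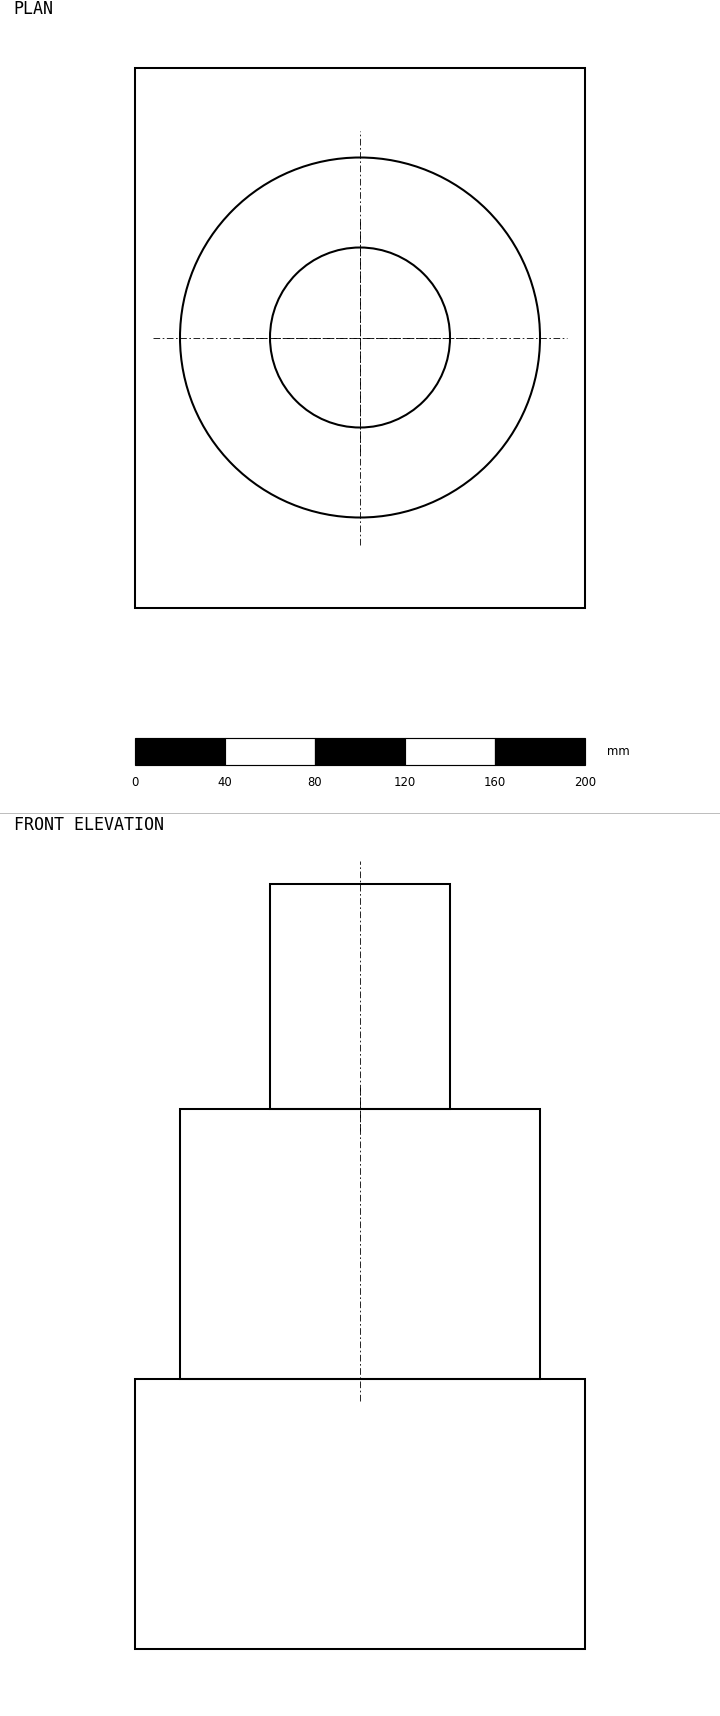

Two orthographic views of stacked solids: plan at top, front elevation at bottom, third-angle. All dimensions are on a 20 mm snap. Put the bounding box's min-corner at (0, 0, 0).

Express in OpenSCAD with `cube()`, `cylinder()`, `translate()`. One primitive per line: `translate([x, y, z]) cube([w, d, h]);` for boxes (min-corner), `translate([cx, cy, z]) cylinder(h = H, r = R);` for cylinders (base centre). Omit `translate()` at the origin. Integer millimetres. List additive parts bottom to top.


cube([200, 240, 120]);
translate([100, 120, 120]) cylinder(h = 120, r = 80);
translate([100, 120, 240]) cylinder(h = 100, r = 40);


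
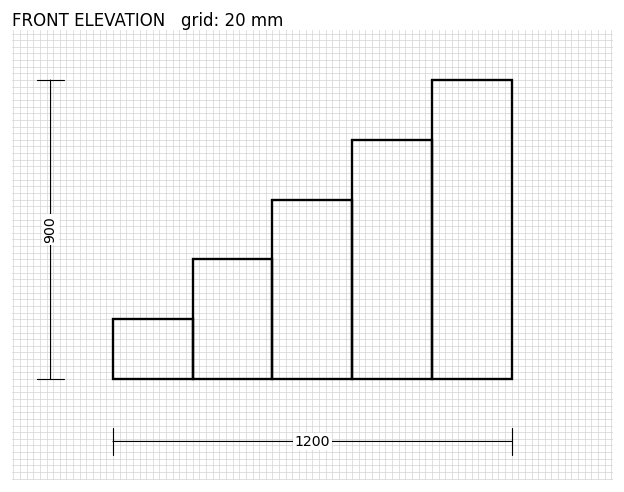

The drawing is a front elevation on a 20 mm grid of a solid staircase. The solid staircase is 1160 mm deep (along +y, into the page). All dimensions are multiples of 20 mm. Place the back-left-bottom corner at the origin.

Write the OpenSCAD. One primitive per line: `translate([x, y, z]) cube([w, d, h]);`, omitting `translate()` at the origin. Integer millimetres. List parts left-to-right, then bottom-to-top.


cube([240, 1160, 180]);
translate([240, 0, 0]) cube([240, 1160, 360]);
translate([480, 0, 0]) cube([240, 1160, 540]);
translate([720, 0, 0]) cube([240, 1160, 720]);
translate([960, 0, 0]) cube([240, 1160, 900]);


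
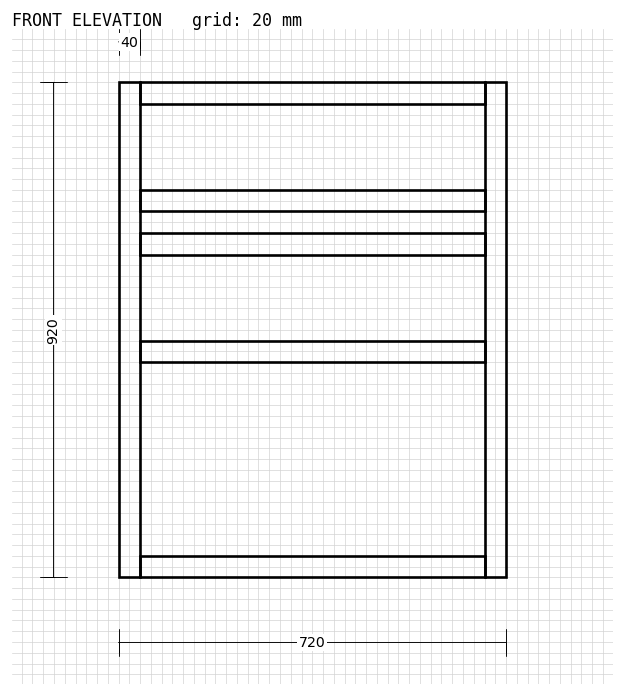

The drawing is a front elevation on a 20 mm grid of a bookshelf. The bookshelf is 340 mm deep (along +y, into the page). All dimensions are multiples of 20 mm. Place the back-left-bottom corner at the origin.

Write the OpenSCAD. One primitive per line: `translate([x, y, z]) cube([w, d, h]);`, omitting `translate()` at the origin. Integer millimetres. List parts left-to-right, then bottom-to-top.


cube([40, 340, 920]);
translate([40, 0, 0]) cube([640, 340, 40]);
translate([40, 0, 400]) cube([640, 340, 40]);
translate([40, 0, 600]) cube([640, 340, 40]);
translate([40, 0, 680]) cube([640, 340, 40]);
translate([40, 0, 880]) cube([640, 340, 40]);
translate([680, 0, 0]) cube([40, 340, 920]);


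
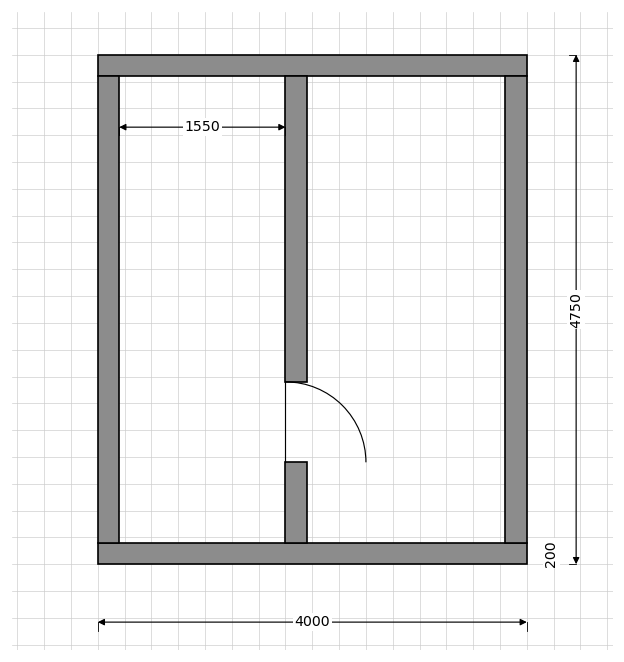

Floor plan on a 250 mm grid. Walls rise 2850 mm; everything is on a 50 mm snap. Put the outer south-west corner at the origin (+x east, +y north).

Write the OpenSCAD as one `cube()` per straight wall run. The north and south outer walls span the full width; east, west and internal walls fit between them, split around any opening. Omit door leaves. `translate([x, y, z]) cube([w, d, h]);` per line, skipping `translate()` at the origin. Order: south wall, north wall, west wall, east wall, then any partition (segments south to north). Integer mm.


cube([4000, 200, 2850]);
translate([0, 4550, 0]) cube([4000, 200, 2850]);
translate([0, 200, 0]) cube([200, 4350, 2850]);
translate([3800, 200, 0]) cube([200, 4350, 2850]);
translate([1750, 200, 0]) cube([200, 750, 2850]);
translate([1750, 1700, 0]) cube([200, 2850, 2850]);
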